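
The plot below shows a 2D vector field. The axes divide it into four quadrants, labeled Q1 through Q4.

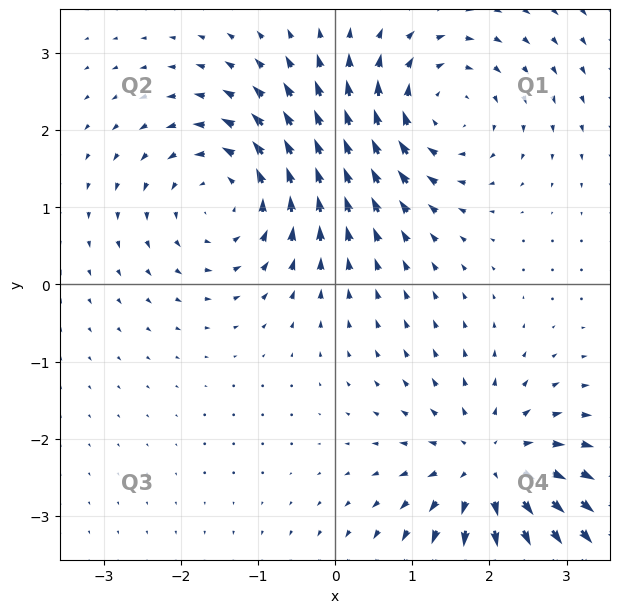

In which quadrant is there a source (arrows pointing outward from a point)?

Q4

The source sits at approximately (2.0, -2.4), which lies in quadrant Q4. The divergence there is about +4, positive as expected for a source.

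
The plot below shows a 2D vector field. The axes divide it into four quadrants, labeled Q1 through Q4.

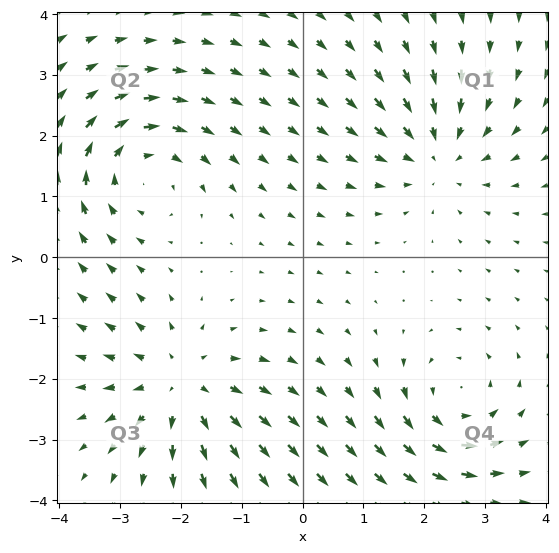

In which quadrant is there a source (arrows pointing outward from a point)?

The source sits at approximately (-2.0, -2.1), which lies in quadrant Q3. The divergence there is about +4, positive as expected for a source.

Q3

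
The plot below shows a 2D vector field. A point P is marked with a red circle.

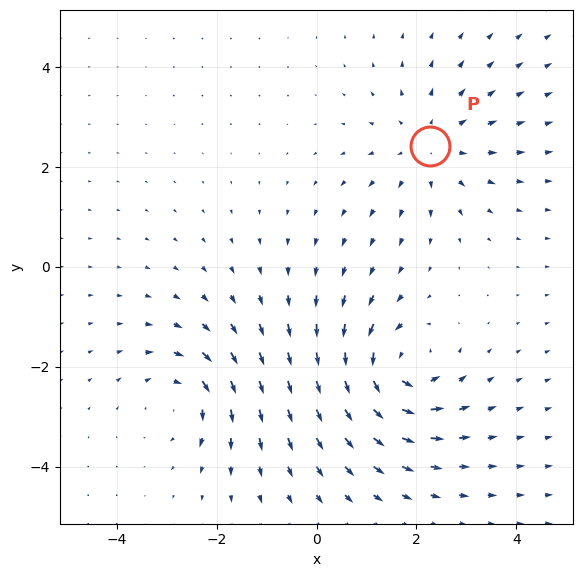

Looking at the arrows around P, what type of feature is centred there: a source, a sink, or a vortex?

At P (2.3, 2.4) the arrows spread outward. Divergence about +3, curl ≈0 — positive divergence with near-zero curl is a source.

source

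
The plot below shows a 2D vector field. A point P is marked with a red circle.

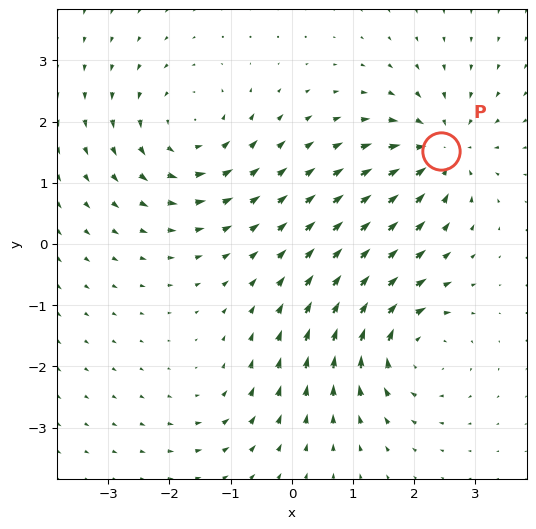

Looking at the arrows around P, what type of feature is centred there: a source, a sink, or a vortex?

At P (2.4, 1.5) the arrows converge inward. Divergence about -6, curl ≈0 — negative divergence with near-zero curl is a sink.

sink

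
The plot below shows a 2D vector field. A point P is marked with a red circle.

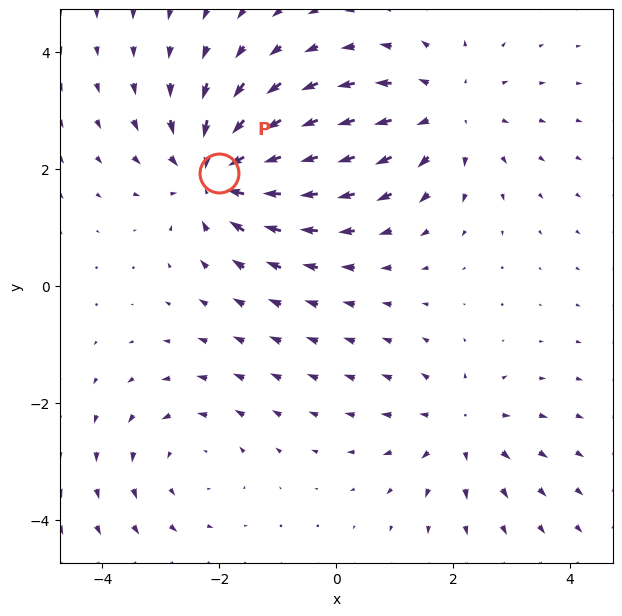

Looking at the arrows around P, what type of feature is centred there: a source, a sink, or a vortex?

At P (-2.0, 1.9) the arrows converge inward. Divergence about -5, curl ≈0 — negative divergence with near-zero curl is a sink.

sink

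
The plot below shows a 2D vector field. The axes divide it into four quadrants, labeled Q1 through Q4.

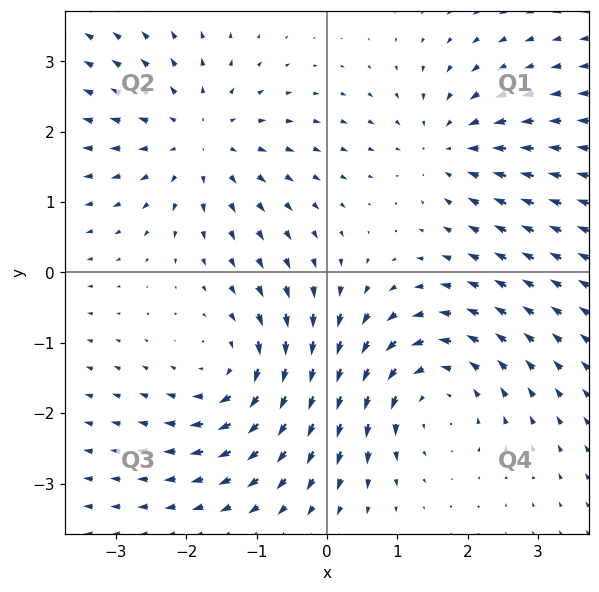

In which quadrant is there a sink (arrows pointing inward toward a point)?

Q1

The sink sits at approximately (1.7, 1.8), which lies in quadrant Q1. The divergence there is about -3, negative as expected for a sink.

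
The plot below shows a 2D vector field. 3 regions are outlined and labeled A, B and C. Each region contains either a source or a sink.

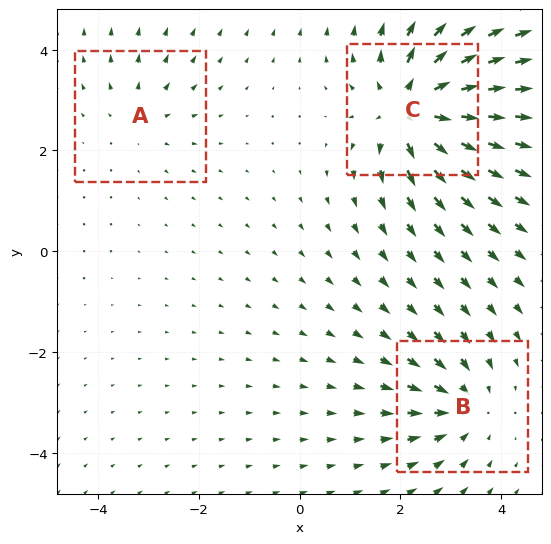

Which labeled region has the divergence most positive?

Divergence at each region's feature centre — A: about +2, B: about -3, C: about +6. Region C is most positive.

C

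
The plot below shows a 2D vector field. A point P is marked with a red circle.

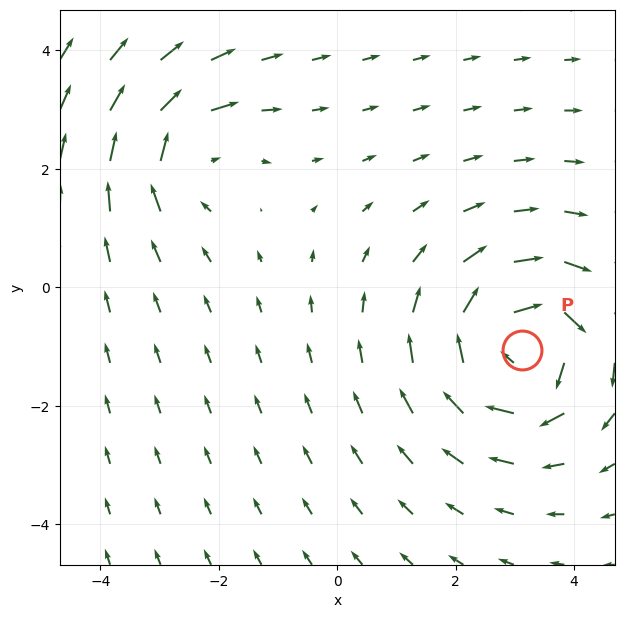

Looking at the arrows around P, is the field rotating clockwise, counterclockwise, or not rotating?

clockwise

Near P at (3.1, -1.1) the arrows circulate clockwise. The curl (z-component) there is about -5; negative curl means clockwise rotation.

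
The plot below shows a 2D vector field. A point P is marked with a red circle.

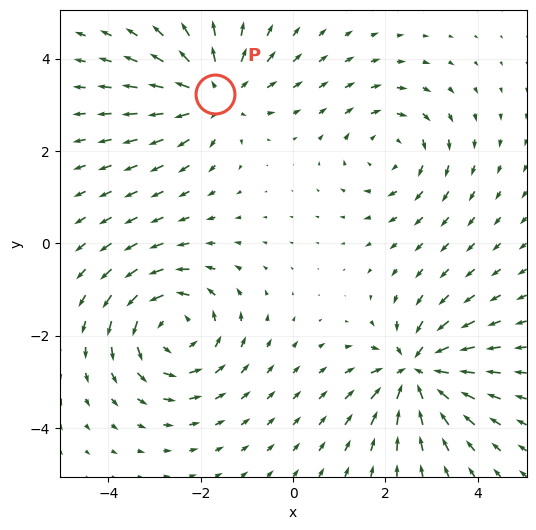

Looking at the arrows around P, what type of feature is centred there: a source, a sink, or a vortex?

At P (-1.7, 3.2) the arrows spread outward. Divergence about +4, curl ≈0 — positive divergence with near-zero curl is a source.

source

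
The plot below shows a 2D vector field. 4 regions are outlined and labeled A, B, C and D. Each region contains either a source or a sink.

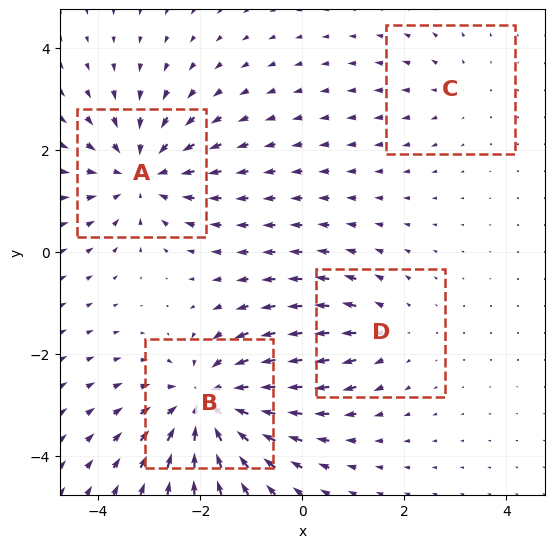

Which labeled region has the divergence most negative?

B

Divergence at each region's feature centre — A: about -5, B: about -6, C: about +2, D: about +3. Region B is most negative.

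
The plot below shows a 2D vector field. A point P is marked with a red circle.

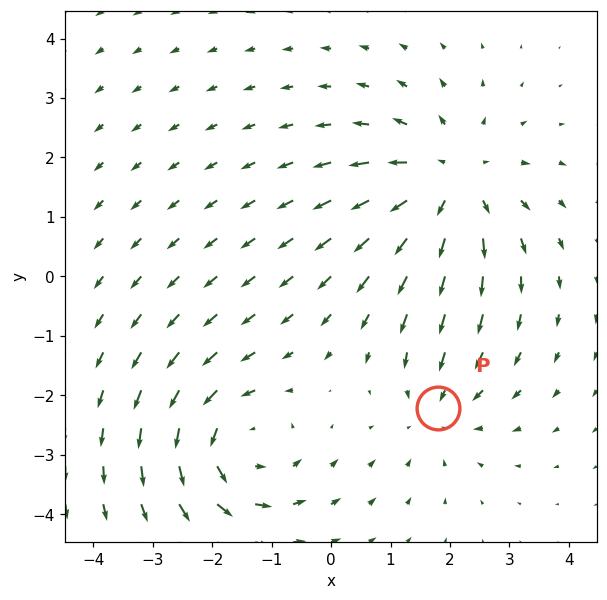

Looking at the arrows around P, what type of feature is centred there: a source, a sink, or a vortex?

At P (1.8, -2.2) the arrows converge inward. Divergence about -2, curl ≈0 — negative divergence with near-zero curl is a sink.

sink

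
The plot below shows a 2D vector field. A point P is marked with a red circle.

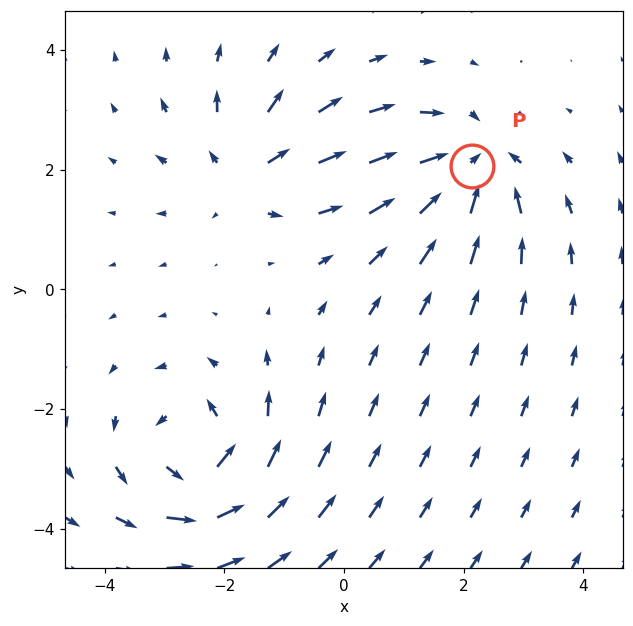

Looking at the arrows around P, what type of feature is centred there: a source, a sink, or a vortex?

At P (2.1, 2.1) the arrows converge inward. Divergence about -5, curl ≈0 — negative divergence with near-zero curl is a sink.

sink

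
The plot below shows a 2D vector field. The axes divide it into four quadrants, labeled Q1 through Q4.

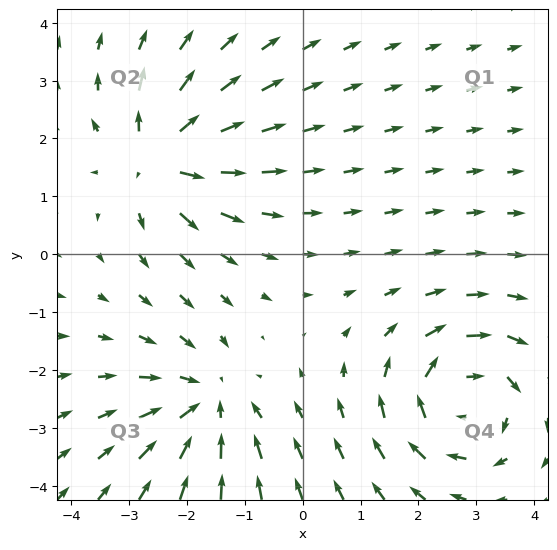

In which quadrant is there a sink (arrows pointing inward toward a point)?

Q3

The sink sits at approximately (-1.6, -2.6), which lies in quadrant Q3. The divergence there is about -4, negative as expected for a sink.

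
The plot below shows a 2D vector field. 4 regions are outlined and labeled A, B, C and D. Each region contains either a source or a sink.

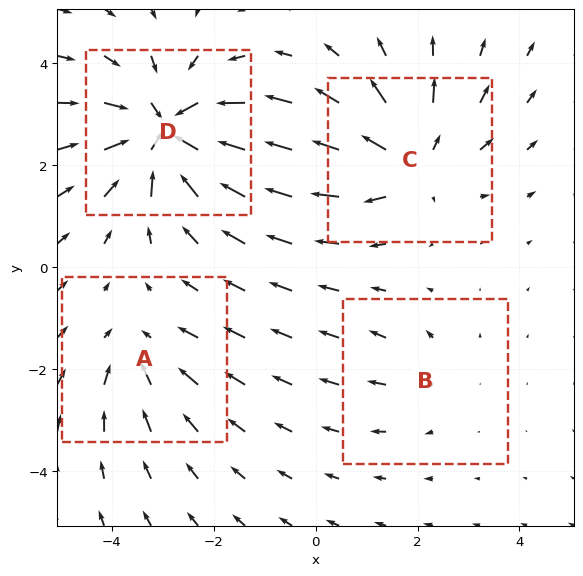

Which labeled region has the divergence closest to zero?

Divergence at each region's feature centre — A: about -3, B: about +2, C: about +5, D: about -6. Region B is closest to zero.

B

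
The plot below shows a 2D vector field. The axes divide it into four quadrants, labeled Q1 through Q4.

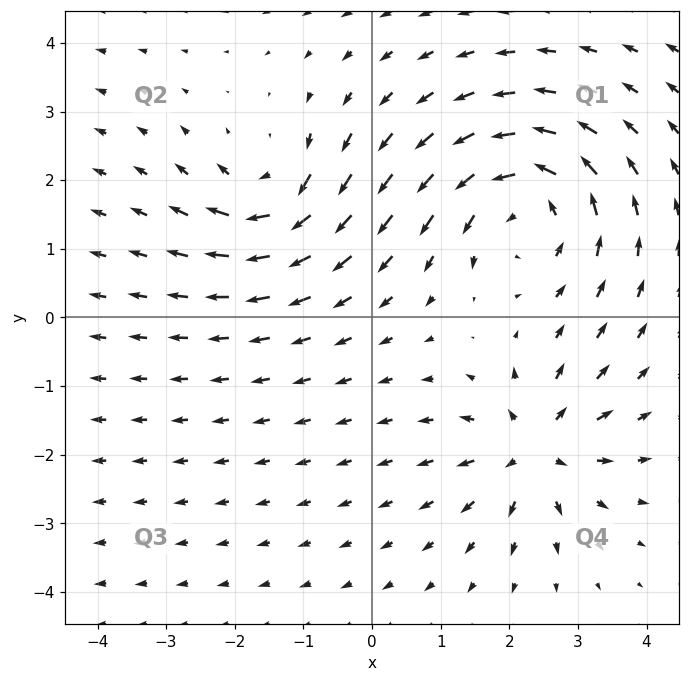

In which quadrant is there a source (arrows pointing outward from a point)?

The source sits at approximately (2.4, -1.9), which lies in quadrant Q4. The divergence there is about +5, positive as expected for a source.

Q4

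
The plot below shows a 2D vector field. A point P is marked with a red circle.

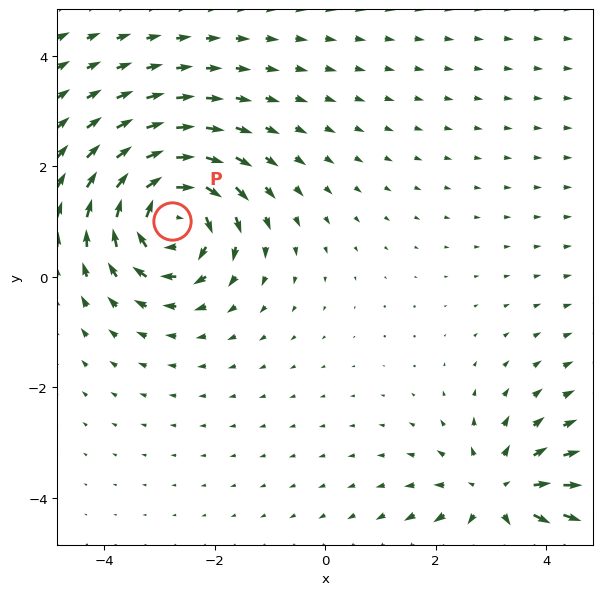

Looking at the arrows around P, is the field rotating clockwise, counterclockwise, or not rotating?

clockwise

Near P at (-2.8, 1.0) the arrows circulate clockwise. The curl (z-component) there is about -6; negative curl means clockwise rotation.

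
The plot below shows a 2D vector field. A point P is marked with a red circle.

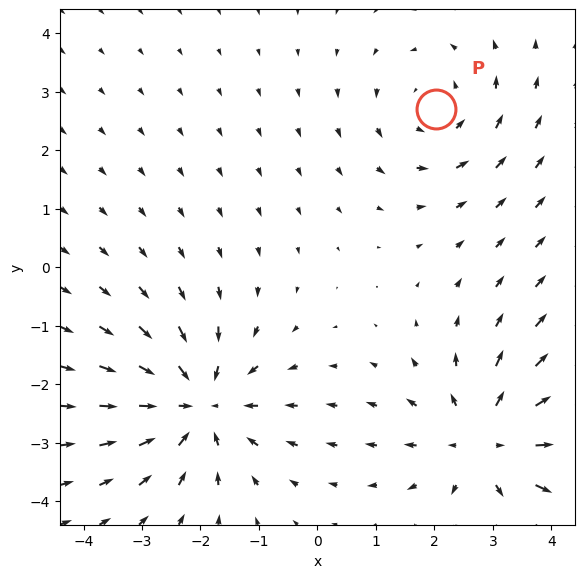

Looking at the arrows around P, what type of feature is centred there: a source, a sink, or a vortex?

vortex

At P (2.0, 2.7) the arrows circulate counterclockwise. Divergence ≈0, curl about +2 — near-zero divergence with nonzero curl is a vortex.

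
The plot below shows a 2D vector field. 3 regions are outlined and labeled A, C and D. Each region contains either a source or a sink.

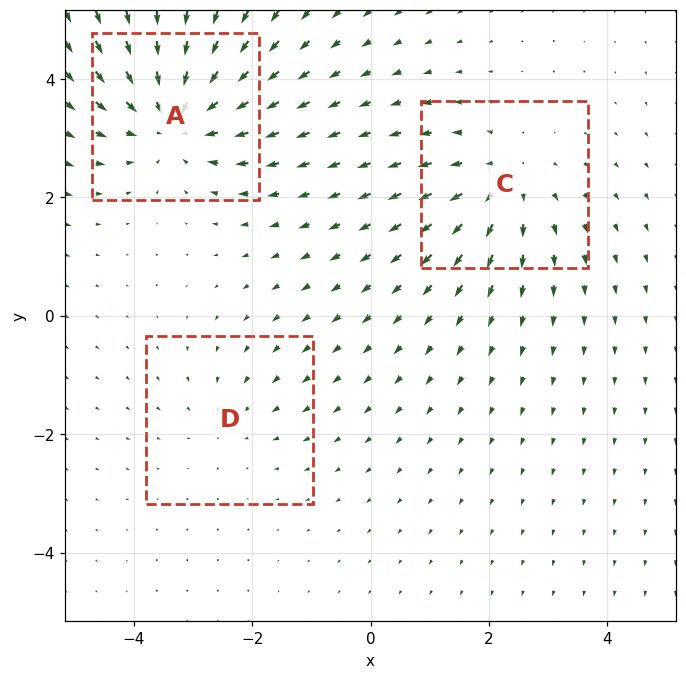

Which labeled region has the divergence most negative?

Divergence at each region's feature centre — A: about -4, C: about +3, D: about -2. Region A is most negative.

A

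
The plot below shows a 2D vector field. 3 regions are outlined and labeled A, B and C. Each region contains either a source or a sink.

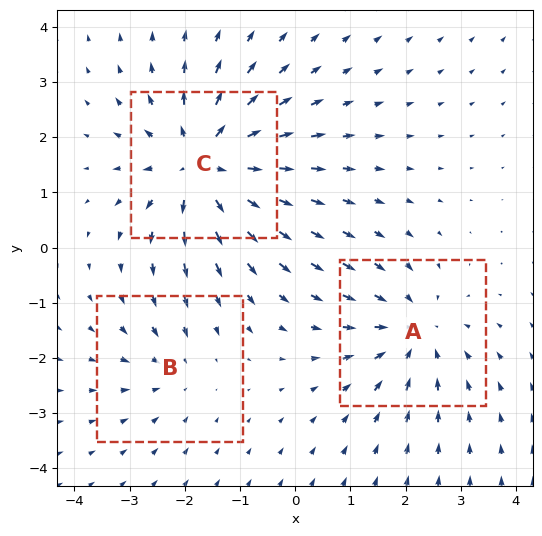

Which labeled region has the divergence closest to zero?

B

Divergence at each region's feature centre — A: about -3, B: about -2, C: about +5. Region B is closest to zero.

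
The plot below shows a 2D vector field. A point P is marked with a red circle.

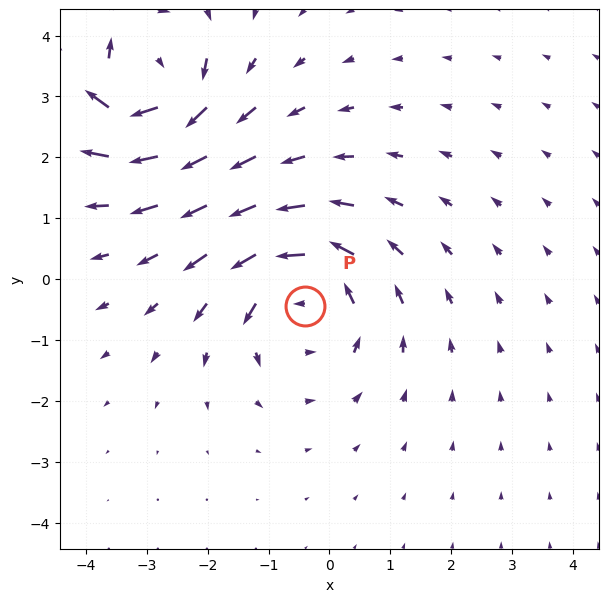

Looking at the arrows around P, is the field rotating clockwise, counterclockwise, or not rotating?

counterclockwise

Near P at (-0.4, -0.4) the arrows circulate counterclockwise. The curl (z-component) there is about +3; positive curl means counterclockwise rotation.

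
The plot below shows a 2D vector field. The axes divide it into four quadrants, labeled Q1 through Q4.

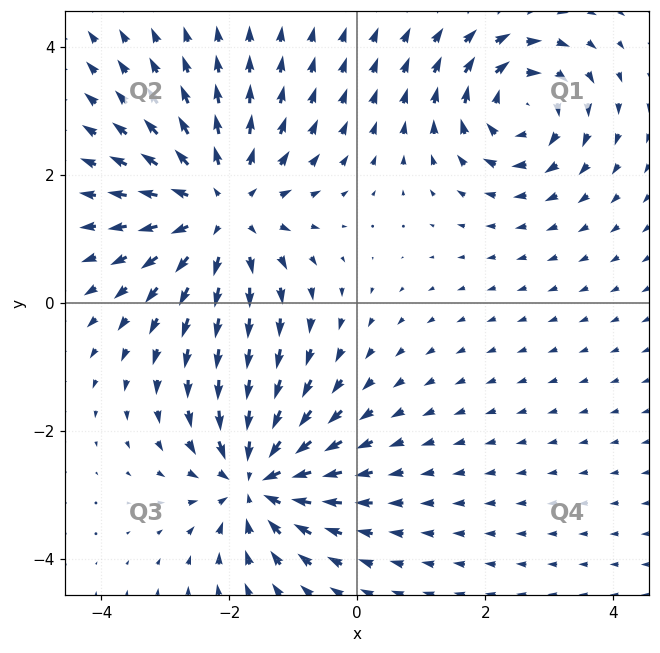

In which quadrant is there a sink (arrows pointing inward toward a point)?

The sink sits at approximately (-1.6, -2.8), which lies in quadrant Q3. The divergence there is about -5, negative as expected for a sink.

Q3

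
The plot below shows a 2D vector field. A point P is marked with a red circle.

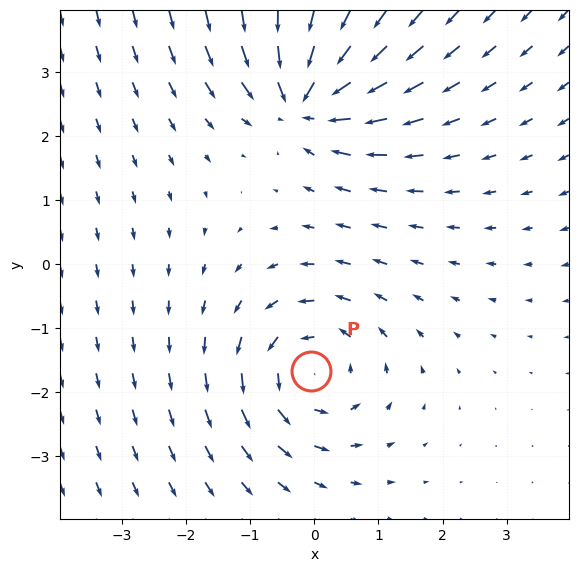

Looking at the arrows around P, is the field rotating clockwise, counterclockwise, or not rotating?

Near P at (-0.1, -1.7) the arrows circulate counterclockwise. The curl (z-component) there is about +3; positive curl means counterclockwise rotation.

counterclockwise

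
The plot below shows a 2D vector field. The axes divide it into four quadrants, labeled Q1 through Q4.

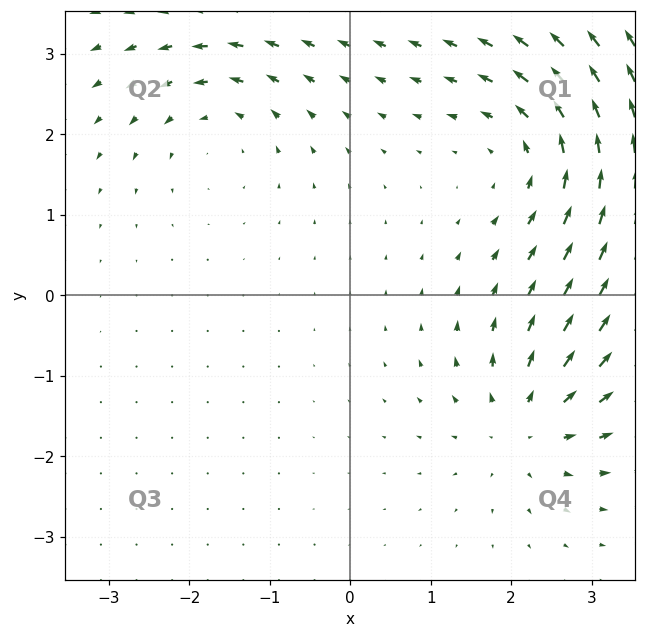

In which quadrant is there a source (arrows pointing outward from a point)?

Q4

The source sits at approximately (2.2, -1.6), which lies in quadrant Q4. The divergence there is about +5, positive as expected for a source.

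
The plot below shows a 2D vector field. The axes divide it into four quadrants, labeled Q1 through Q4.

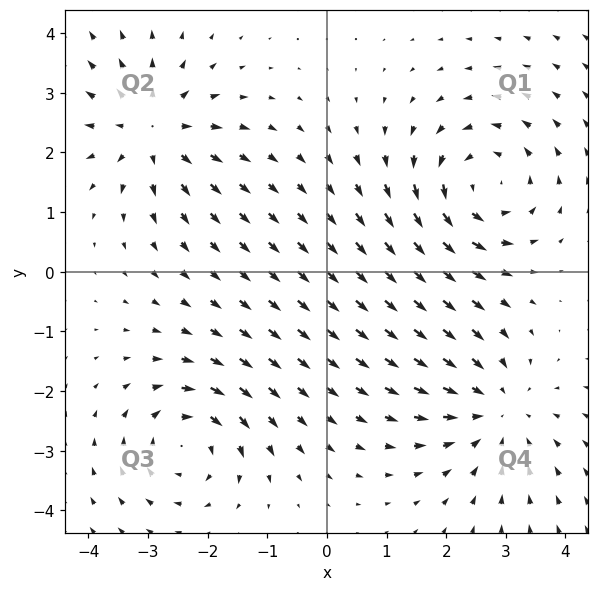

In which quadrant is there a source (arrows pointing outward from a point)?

Q2

The source sits at approximately (-2.9, 2.4), which lies in quadrant Q2. The divergence there is about +4, positive as expected for a source.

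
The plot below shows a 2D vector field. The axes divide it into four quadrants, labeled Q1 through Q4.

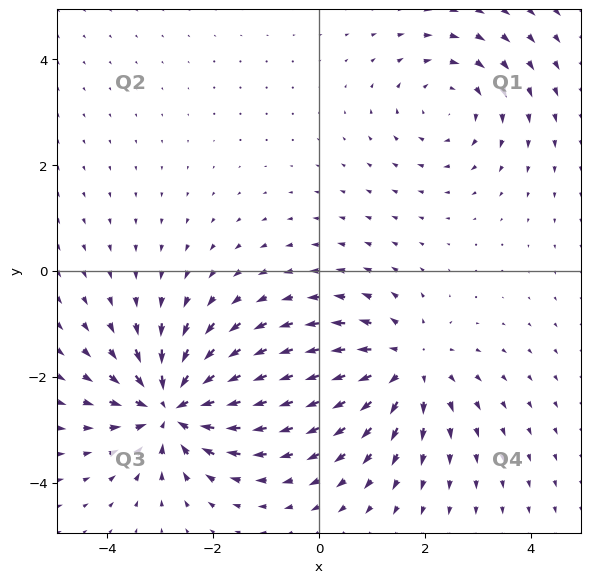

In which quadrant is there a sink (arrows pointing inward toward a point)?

Q3

The sink sits at approximately (-2.8, -2.6), which lies in quadrant Q3. The divergence there is about -5, negative as expected for a sink.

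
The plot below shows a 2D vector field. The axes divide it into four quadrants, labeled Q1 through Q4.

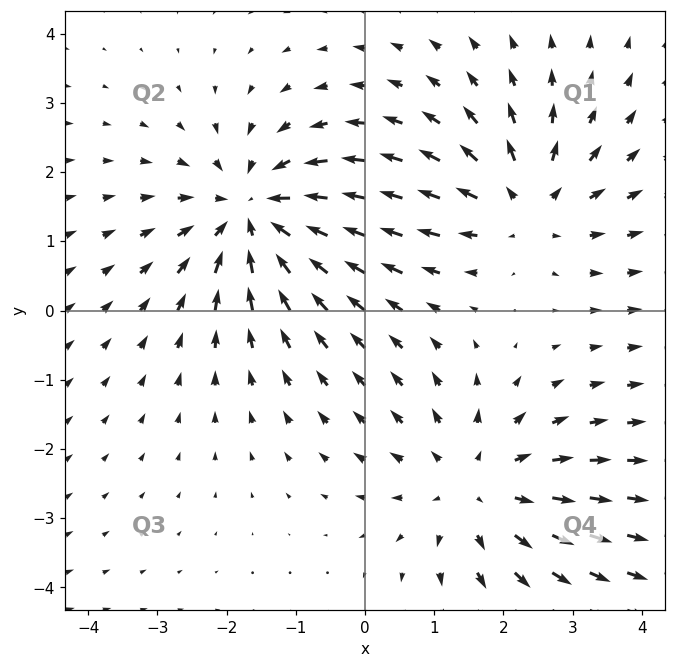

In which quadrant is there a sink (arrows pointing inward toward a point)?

The sink sits at approximately (-1.6, 1.4), which lies in quadrant Q2. The divergence there is about -4, negative as expected for a sink.

Q2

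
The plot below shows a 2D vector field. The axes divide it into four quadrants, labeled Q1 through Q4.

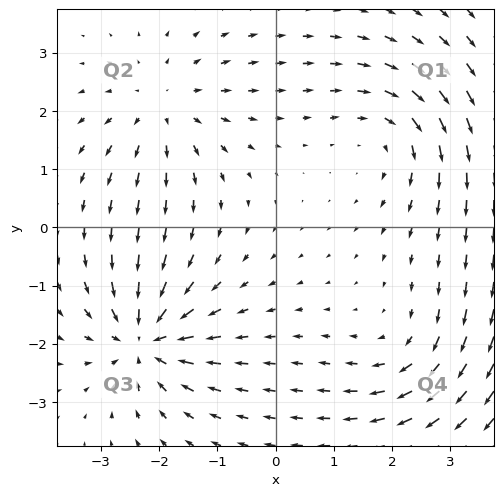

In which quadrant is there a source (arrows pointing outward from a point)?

Q2

The source sits at approximately (-1.9, 2.0), which lies in quadrant Q2. The divergence there is about +4, positive as expected for a source.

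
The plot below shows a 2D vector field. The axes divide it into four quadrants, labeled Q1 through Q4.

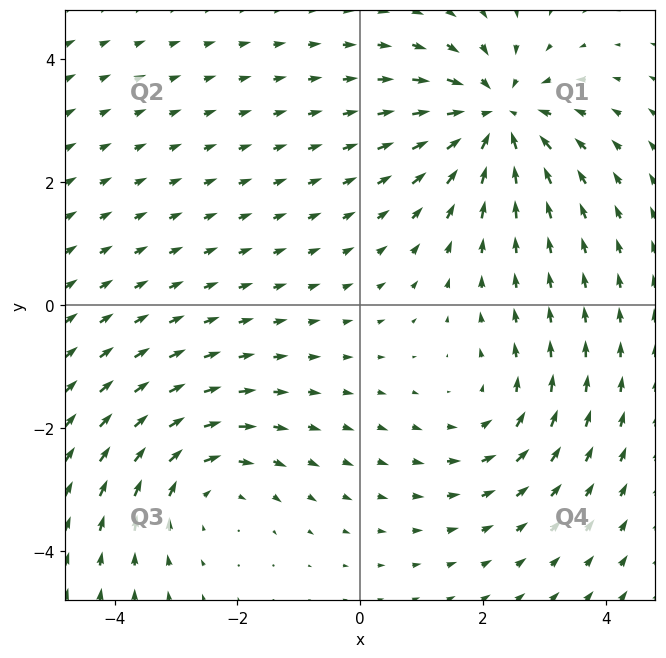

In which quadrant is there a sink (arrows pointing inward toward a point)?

Q1

The sink sits at approximately (2.2, 3.1), which lies in quadrant Q1. The divergence there is about -5, negative as expected for a sink.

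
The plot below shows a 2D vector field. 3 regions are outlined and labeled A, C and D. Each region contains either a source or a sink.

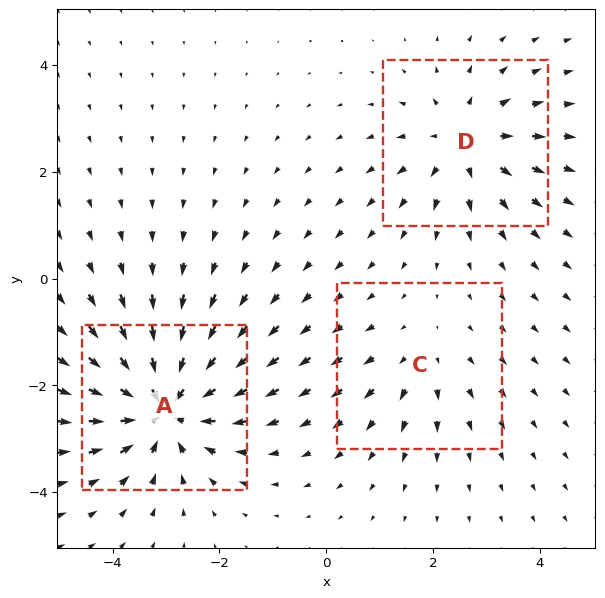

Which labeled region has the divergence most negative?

Divergence at each region's feature centre — A: about -5, C: about +2, D: about +3. Region A is most negative.

A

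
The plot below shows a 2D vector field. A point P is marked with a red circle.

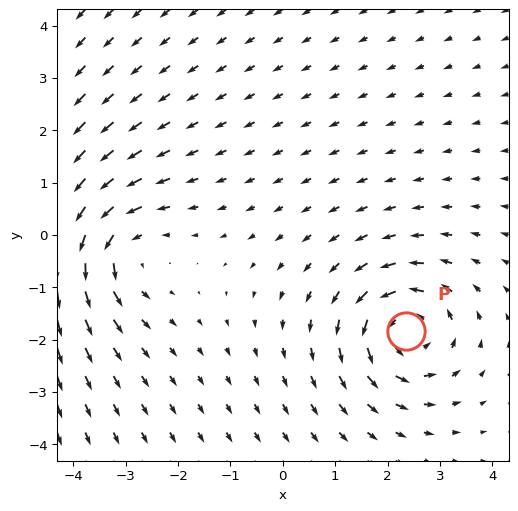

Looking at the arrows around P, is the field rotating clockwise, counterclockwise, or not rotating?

counterclockwise

Near P at (2.3, -1.8) the arrows circulate counterclockwise. The curl (z-component) there is about +4; positive curl means counterclockwise rotation.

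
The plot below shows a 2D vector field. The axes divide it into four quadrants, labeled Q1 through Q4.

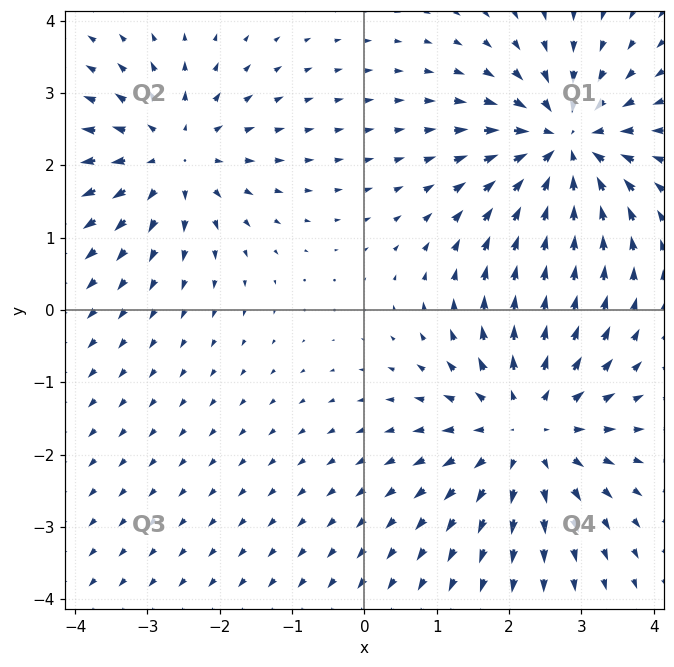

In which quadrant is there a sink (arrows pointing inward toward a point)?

The sink sits at approximately (2.8, 2.3), which lies in quadrant Q1. The divergence there is about -5, negative as expected for a sink.

Q1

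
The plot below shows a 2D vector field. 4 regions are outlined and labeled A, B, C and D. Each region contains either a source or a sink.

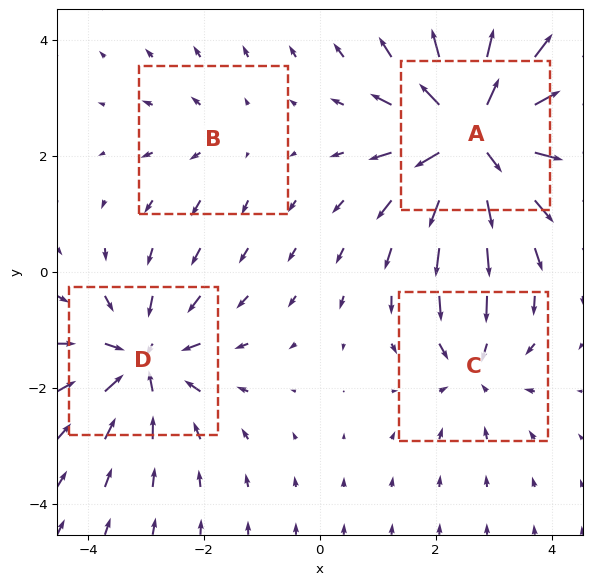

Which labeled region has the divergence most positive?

Divergence at each region's feature centre — A: about +8, B: about +2, C: about -4, D: about -5. Region A is most positive.

A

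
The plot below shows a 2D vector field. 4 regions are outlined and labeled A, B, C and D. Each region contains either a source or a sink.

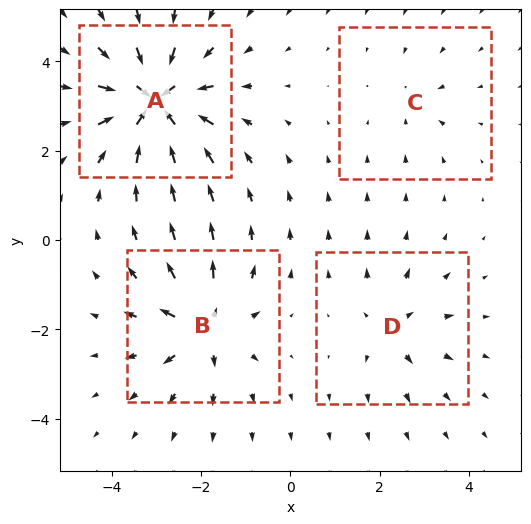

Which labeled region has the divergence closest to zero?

C

Divergence at each region's feature centre — A: about -9, B: about +6, C: about -3, D: about +4. Region C is closest to zero.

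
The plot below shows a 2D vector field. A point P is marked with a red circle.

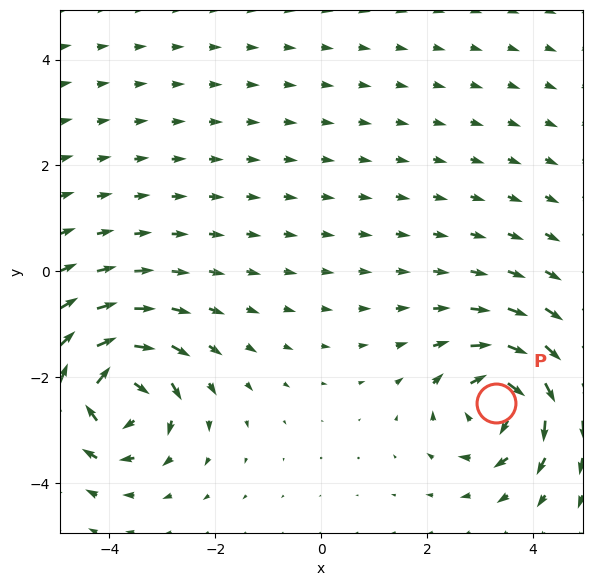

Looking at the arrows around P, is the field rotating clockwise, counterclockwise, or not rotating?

Near P at (3.3, -2.5) the arrows circulate clockwise. The curl (z-component) there is about -6; negative curl means clockwise rotation.

clockwise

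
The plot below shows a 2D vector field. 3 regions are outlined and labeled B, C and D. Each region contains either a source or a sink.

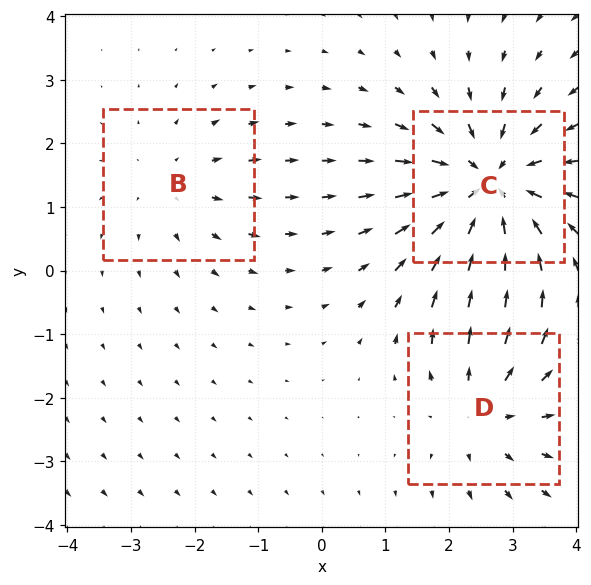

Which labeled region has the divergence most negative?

C

Divergence at each region's feature centre — B: about +2, C: about -5, D: about +3. Region C is most negative.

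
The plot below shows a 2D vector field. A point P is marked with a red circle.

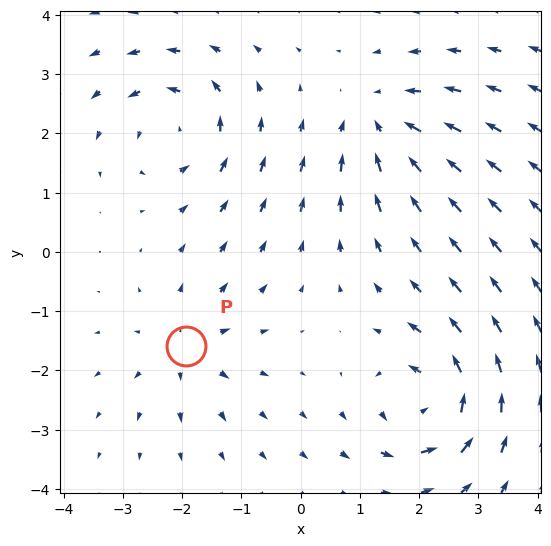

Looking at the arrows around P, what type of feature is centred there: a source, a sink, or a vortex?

At P (-1.9, -1.6) the arrows spread outward. Divergence about +4, curl ≈0 — positive divergence with near-zero curl is a source.

source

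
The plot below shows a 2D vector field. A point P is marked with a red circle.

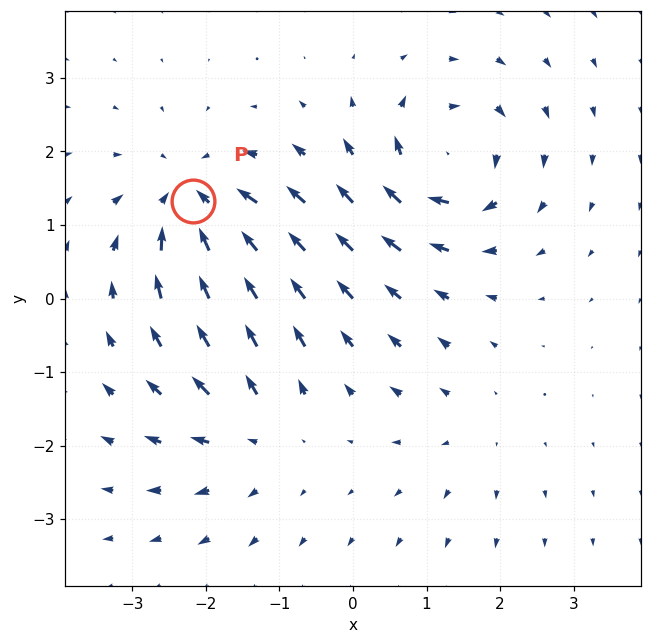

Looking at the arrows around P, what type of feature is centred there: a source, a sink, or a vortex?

At P (-2.2, 1.3) the arrows converge inward. Divergence about -6, curl ≈0 — negative divergence with near-zero curl is a sink.

sink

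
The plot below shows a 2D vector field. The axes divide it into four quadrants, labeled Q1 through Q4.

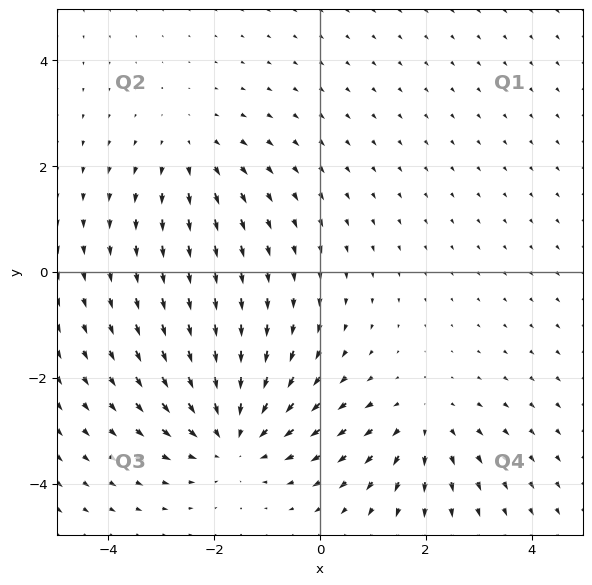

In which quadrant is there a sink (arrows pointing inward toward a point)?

Q3

The sink sits at approximately (-1.6, -3.1), which lies in quadrant Q3. The divergence there is about -4, negative as expected for a sink.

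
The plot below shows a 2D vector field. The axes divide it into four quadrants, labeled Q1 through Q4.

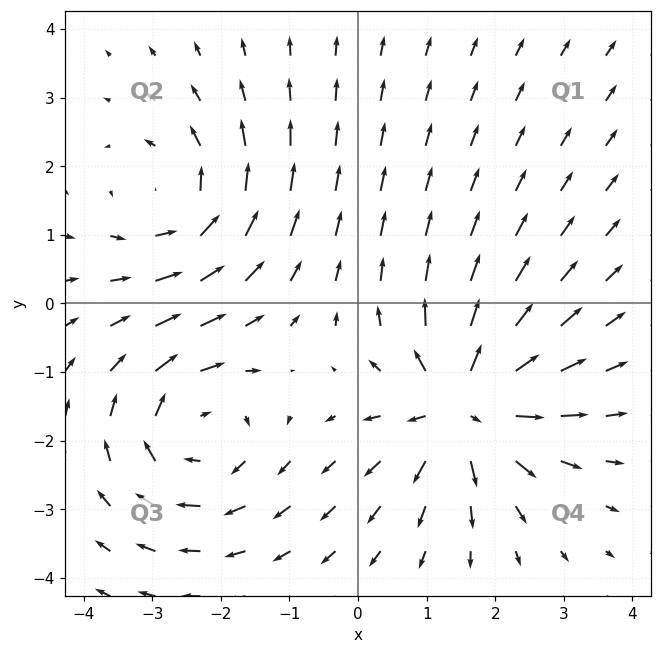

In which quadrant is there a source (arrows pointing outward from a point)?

Q4

The source sits at approximately (1.5, -1.5), which lies in quadrant Q4. The divergence there is about +5, positive as expected for a source.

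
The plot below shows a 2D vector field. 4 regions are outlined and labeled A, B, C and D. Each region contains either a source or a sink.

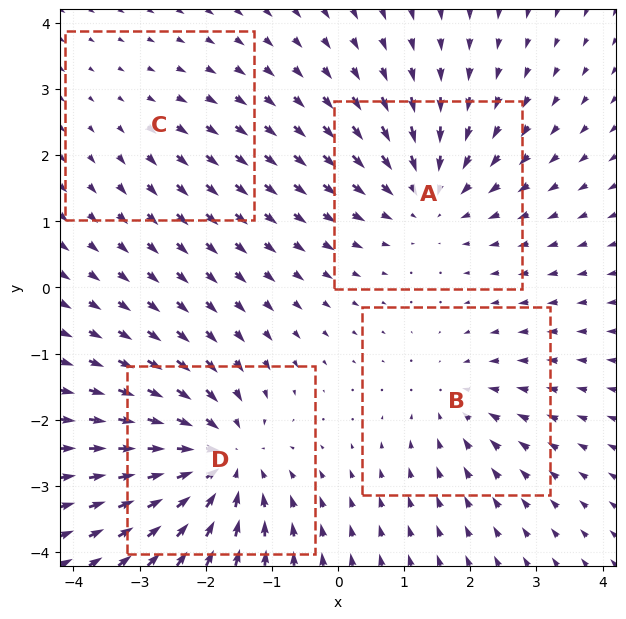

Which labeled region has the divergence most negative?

D

Divergence at each region's feature centre — A: about -5, B: about -3, C: about +2, D: about -6. Region D is most negative.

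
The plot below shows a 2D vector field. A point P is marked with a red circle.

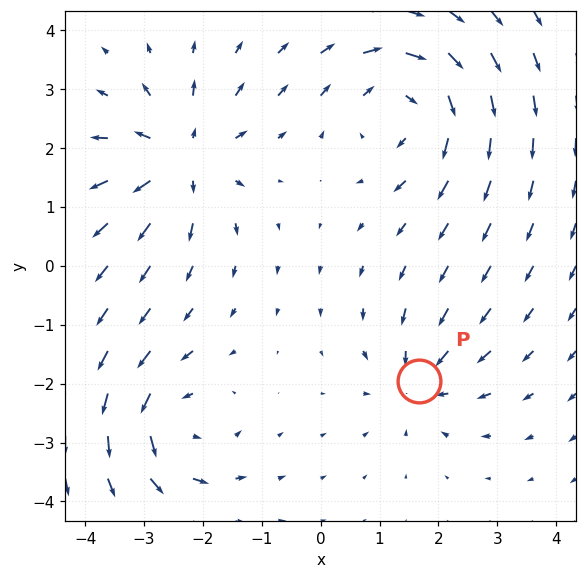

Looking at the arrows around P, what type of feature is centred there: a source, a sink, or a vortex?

At P (1.7, -2.0) the arrows converge inward. Divergence about -3, curl ≈0 — negative divergence with near-zero curl is a sink.

sink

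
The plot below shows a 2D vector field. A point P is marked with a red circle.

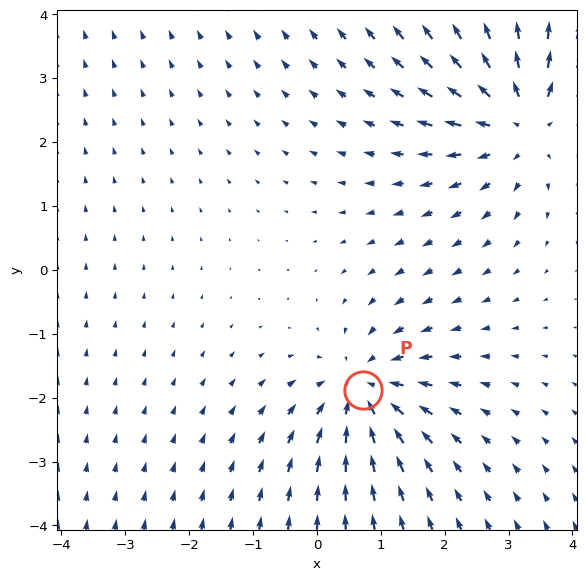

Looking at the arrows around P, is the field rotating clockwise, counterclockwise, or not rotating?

Near P at (0.7, -1.9) the arrows show no circulation. The curl there is ≈0.

not rotating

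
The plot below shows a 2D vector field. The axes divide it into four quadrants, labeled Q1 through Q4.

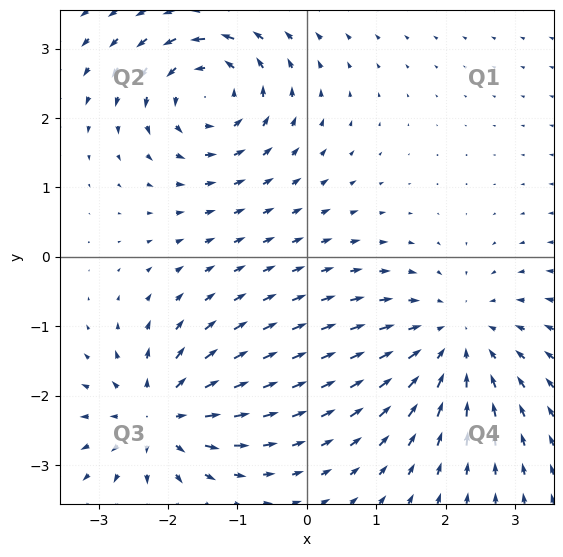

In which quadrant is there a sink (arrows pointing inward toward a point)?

Q4

The sink sits at approximately (2.1, -1.2), which lies in quadrant Q4. The divergence there is about -4, negative as expected for a sink.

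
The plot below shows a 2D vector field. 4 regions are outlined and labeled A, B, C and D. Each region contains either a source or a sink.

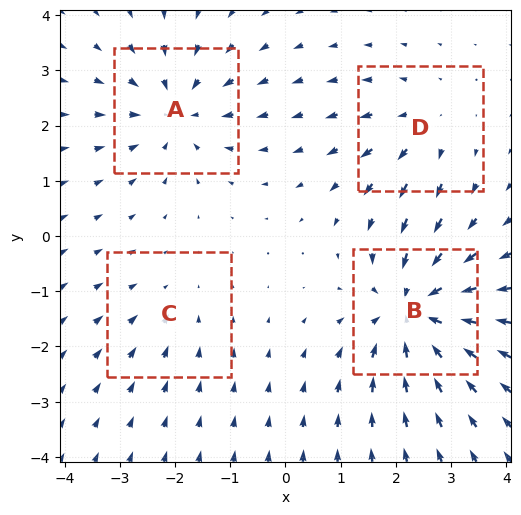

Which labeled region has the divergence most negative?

Divergence at each region's feature centre — A: about -5, B: about -7, C: about -2, D: about +3. Region B is most negative.

B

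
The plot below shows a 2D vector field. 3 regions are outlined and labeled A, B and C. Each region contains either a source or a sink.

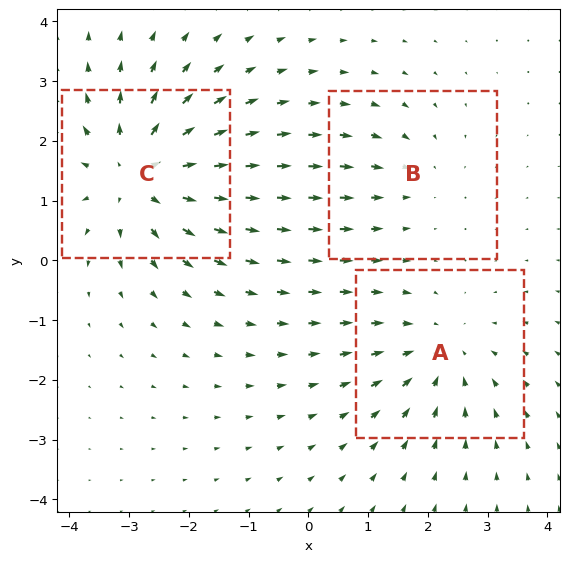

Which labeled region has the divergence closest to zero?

B

Divergence at each region's feature centre — A: about -3, B: about -2, C: about +4. Region B is closest to zero.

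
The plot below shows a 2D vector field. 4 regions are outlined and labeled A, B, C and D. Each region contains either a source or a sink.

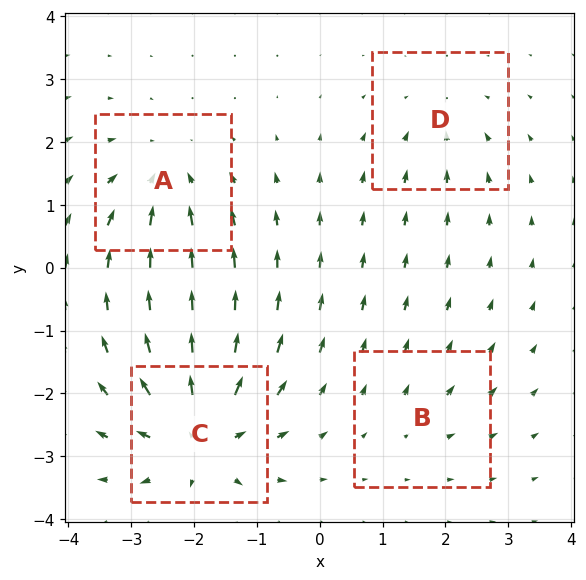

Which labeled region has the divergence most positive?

C

Divergence at each region's feature centre — A: about -5, B: about +2, C: about +7, D: about -3. Region C is most positive.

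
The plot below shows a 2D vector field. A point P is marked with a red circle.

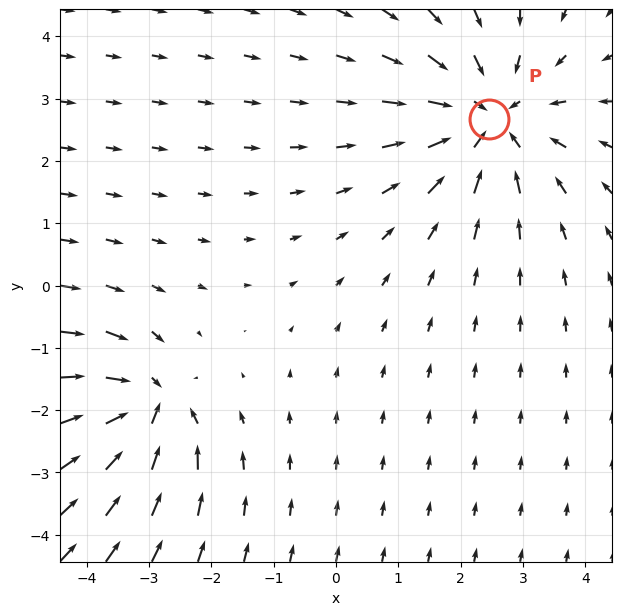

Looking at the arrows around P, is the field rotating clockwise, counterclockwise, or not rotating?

not rotating

Near P at (2.5, 2.7) the arrows show no circulation. The curl there is ≈0.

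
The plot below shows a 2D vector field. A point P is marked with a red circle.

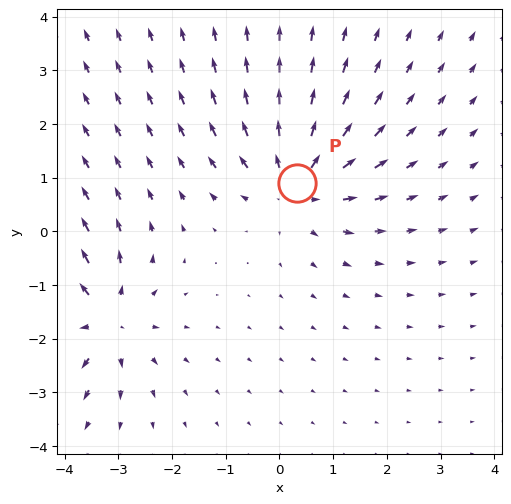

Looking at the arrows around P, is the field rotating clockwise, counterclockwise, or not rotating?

Near P at (0.3, 0.9) the arrows show no circulation. The curl there is ≈0.

not rotating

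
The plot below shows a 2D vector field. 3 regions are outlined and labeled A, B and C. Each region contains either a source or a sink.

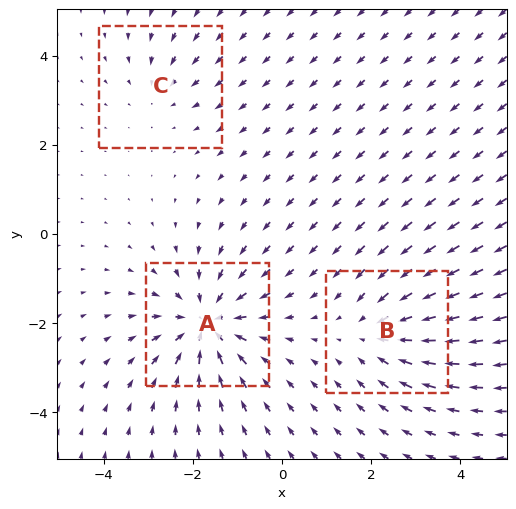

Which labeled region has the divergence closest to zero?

Divergence at each region's feature centre — A: about -5, B: about -3, C: about -2. Region C is closest to zero.

C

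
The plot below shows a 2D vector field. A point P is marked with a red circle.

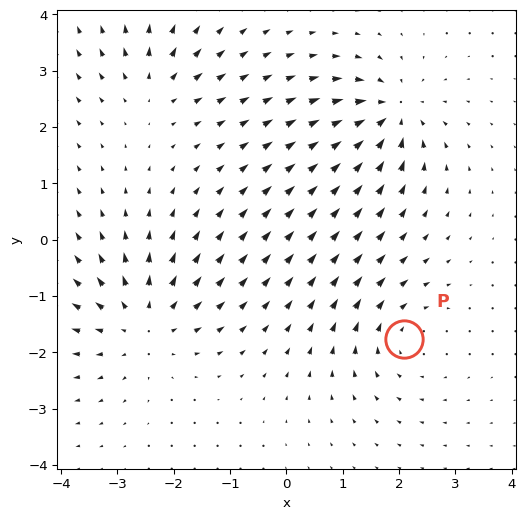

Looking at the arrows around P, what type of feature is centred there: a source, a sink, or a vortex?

vortex

At P (2.1, -1.8) the arrows circulate clockwise. Divergence ≈0, curl about -4 — near-zero divergence with nonzero curl is a vortex.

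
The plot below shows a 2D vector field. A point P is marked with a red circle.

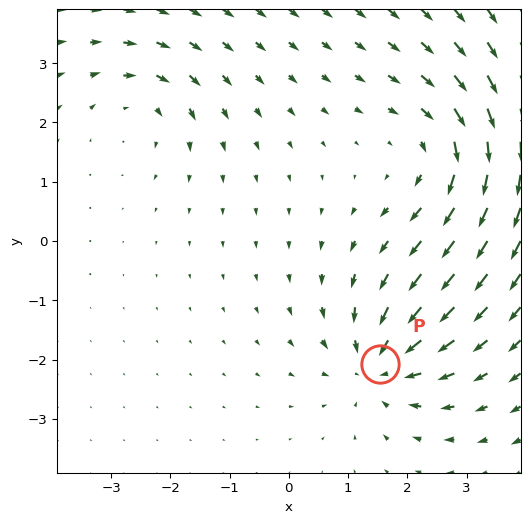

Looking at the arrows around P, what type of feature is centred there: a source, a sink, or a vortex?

At P (1.5, -2.1) the arrows converge inward. Divergence about -4, curl ≈0 — negative divergence with near-zero curl is a sink.

sink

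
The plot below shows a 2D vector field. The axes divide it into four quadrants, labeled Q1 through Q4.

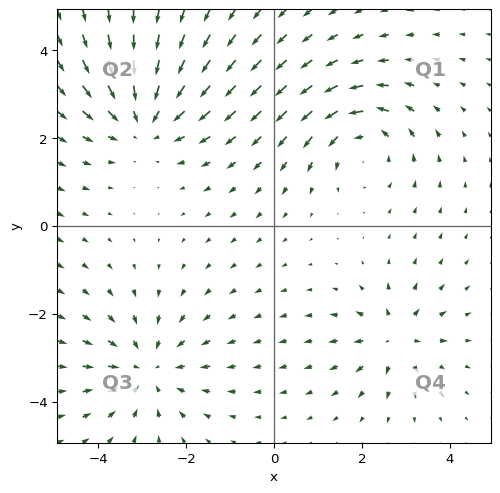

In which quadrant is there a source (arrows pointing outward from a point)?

Q4

The source sits at approximately (2.8, -2.6), which lies in quadrant Q4. The divergence there is about +4, positive as expected for a source.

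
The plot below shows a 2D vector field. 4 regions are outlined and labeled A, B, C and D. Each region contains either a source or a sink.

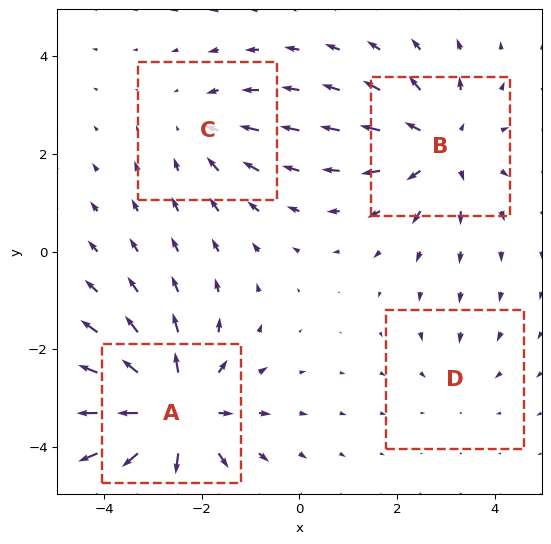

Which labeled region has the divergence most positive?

Divergence at each region's feature centre — A: about +6, B: about +4, C: about -3, D: about -2. Region A is most positive.

A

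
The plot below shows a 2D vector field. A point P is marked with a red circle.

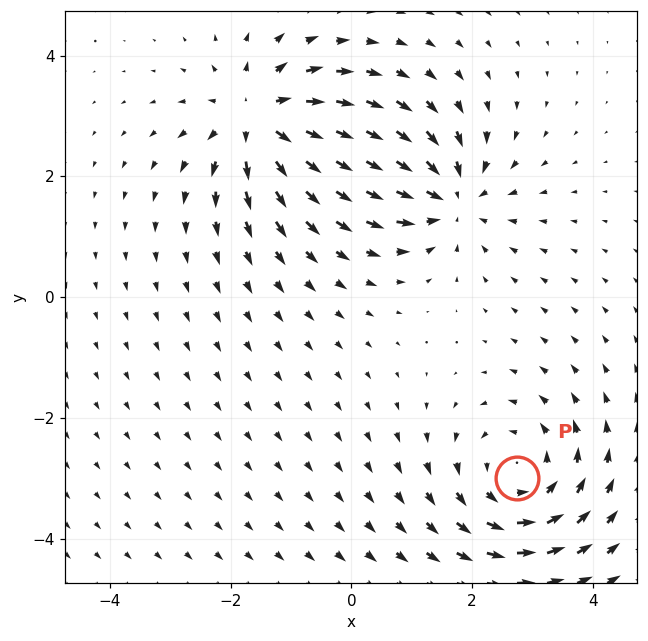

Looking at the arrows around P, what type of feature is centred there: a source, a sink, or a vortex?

vortex

At P (2.7, -3.0) the arrows circulate counterclockwise. Divergence ≈0, curl about +4 — near-zero divergence with nonzero curl is a vortex.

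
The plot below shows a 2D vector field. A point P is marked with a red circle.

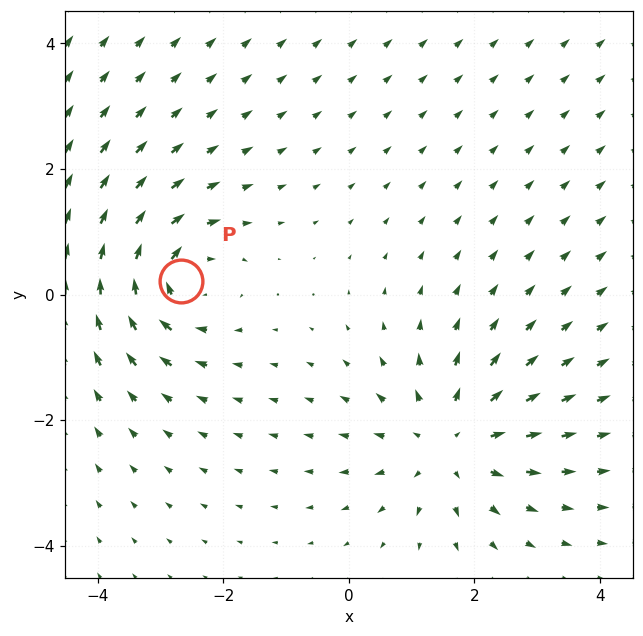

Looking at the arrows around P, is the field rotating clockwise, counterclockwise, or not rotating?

clockwise

Near P at (-2.7, 0.2) the arrows circulate clockwise. The curl (z-component) there is about -4; negative curl means clockwise rotation.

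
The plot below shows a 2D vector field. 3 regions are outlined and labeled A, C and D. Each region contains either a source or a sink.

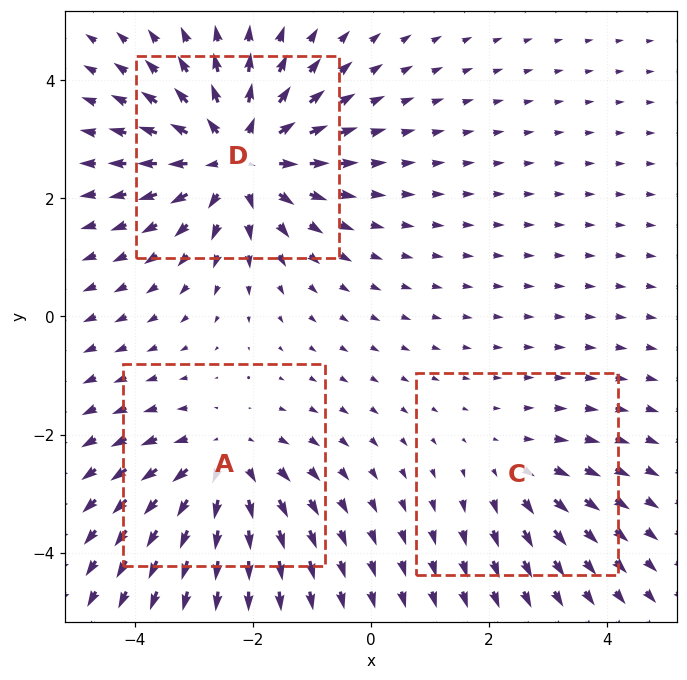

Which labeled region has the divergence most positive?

D

Divergence at each region's feature centre — A: about +3, C: about +2, D: about +5. Region D is most positive.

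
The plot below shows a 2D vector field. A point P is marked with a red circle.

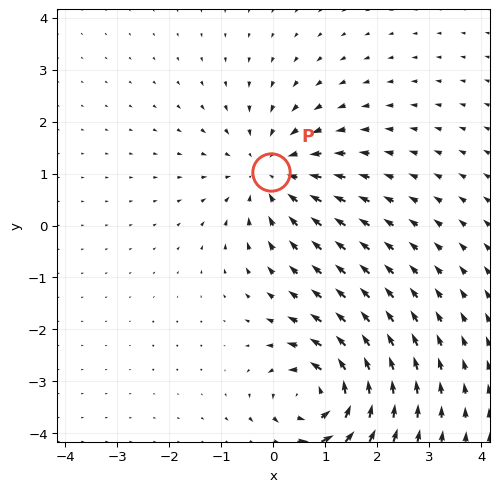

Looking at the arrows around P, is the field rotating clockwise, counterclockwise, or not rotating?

Near P at (-0.0, 1.0) the arrows show no circulation. The curl there is ≈0.

not rotating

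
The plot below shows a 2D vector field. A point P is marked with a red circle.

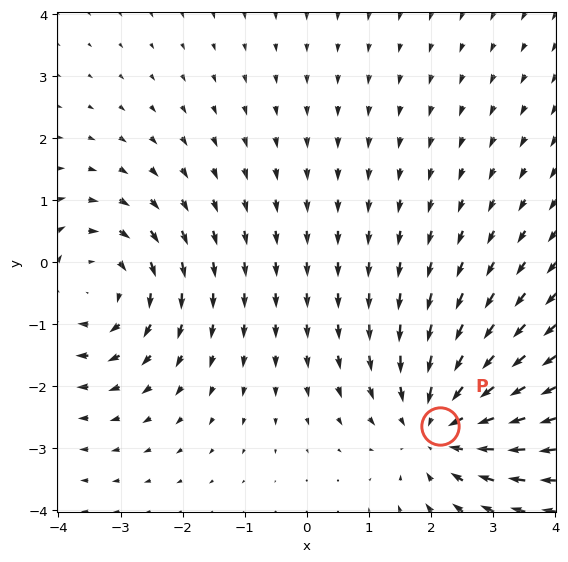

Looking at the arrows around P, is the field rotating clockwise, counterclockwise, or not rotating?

Near P at (2.1, -2.6) the arrows show no circulation. The curl there is ≈0.

not rotating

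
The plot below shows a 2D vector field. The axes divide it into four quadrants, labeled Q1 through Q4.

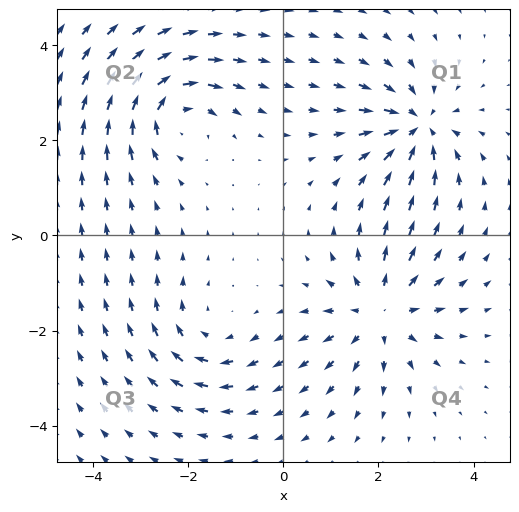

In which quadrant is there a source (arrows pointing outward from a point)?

The source sits at approximately (2.0, -1.6), which lies in quadrant Q4. The divergence there is about +5, positive as expected for a source.

Q4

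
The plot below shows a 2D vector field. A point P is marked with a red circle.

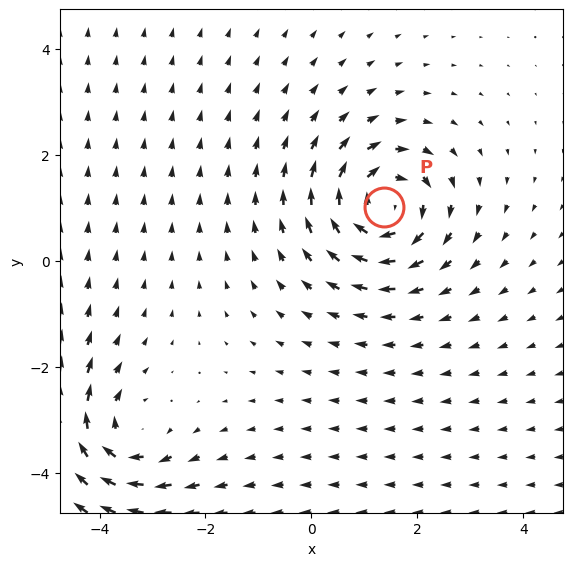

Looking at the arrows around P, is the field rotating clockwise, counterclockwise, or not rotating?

clockwise

Near P at (1.4, 1.0) the arrows circulate clockwise. The curl (z-component) there is about -6; negative curl means clockwise rotation.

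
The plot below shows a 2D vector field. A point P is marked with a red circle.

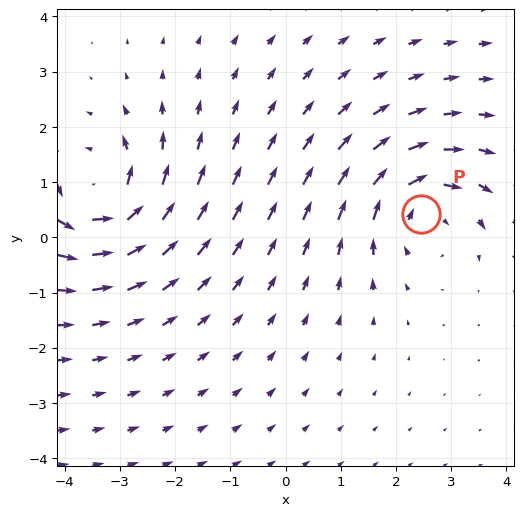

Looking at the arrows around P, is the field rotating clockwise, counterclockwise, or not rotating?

Near P at (2.4, 0.4) the arrows circulate clockwise. The curl (z-component) there is about -4; negative curl means clockwise rotation.

clockwise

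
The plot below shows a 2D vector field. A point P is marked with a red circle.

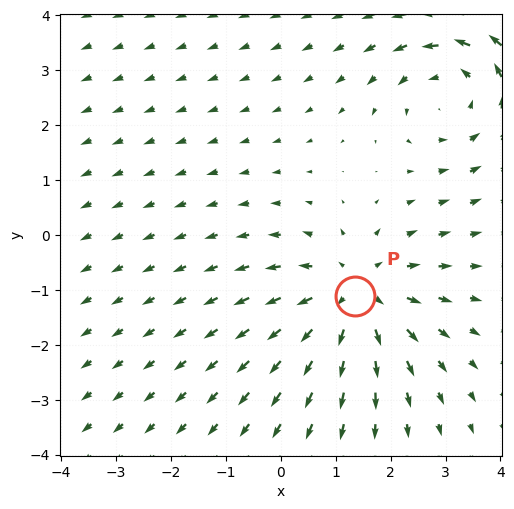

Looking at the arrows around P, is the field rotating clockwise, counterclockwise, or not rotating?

not rotating

Near P at (1.4, -1.1) the arrows show no circulation. The curl there is ≈0.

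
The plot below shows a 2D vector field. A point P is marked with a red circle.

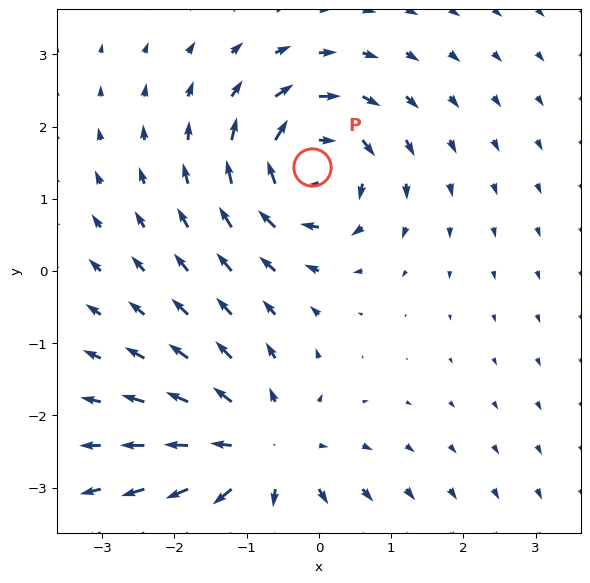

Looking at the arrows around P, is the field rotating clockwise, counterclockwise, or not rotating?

clockwise

Near P at (-0.1, 1.4) the arrows circulate clockwise. The curl (z-component) there is about -6; negative curl means clockwise rotation.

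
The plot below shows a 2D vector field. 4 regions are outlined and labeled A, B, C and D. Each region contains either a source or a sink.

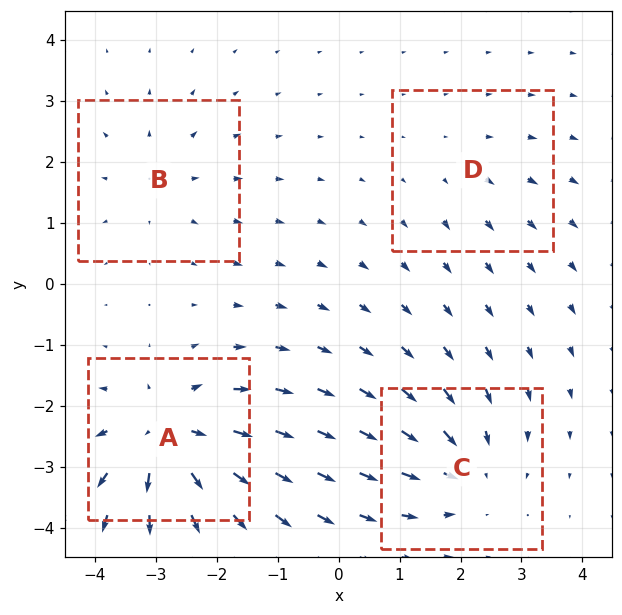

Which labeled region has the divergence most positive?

Divergence at each region's feature centre — A: about +7, B: about +3, C: about -4, D: about +2. Region A is most positive.

A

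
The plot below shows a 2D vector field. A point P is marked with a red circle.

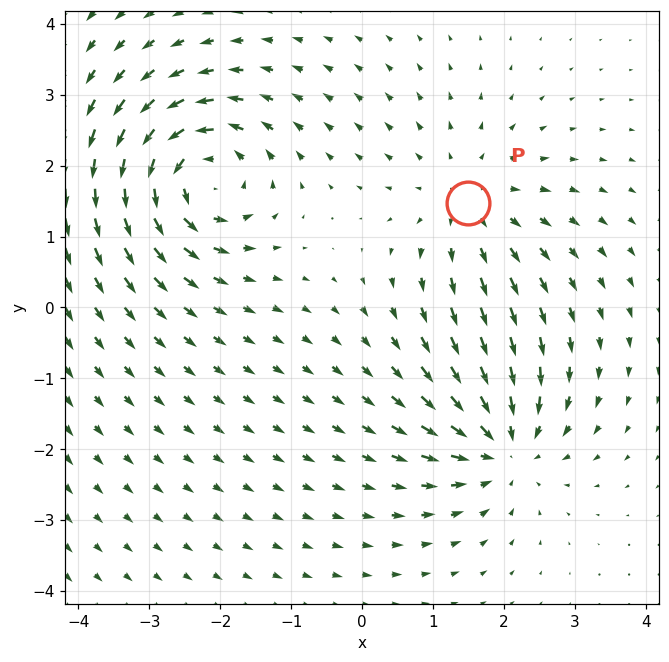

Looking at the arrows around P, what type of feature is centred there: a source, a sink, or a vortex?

source

At P (1.5, 1.5) the arrows spread outward. Divergence about +3, curl ≈0 — positive divergence with near-zero curl is a source.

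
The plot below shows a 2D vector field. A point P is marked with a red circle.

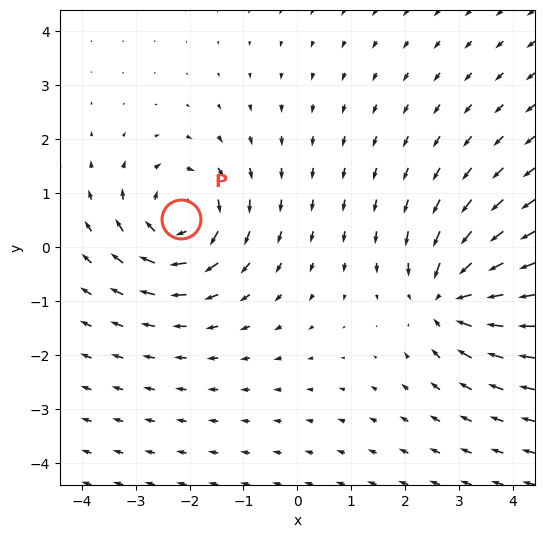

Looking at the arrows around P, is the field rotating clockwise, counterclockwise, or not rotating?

Near P at (-2.2, 0.5) the arrows circulate clockwise. The curl (z-component) there is about -4; negative curl means clockwise rotation.

clockwise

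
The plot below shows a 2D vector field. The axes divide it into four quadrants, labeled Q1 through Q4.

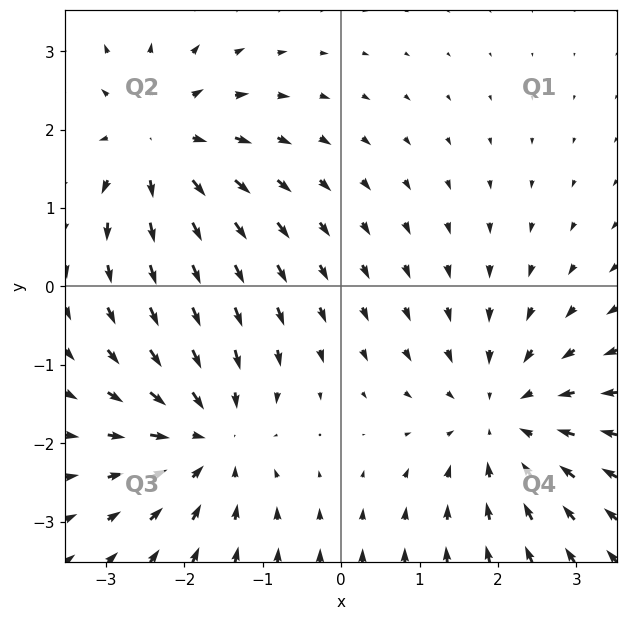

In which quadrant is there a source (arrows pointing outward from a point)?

Q2

The source sits at approximately (-2.4, 1.8), which lies in quadrant Q2. The divergence there is about +4, positive as expected for a source.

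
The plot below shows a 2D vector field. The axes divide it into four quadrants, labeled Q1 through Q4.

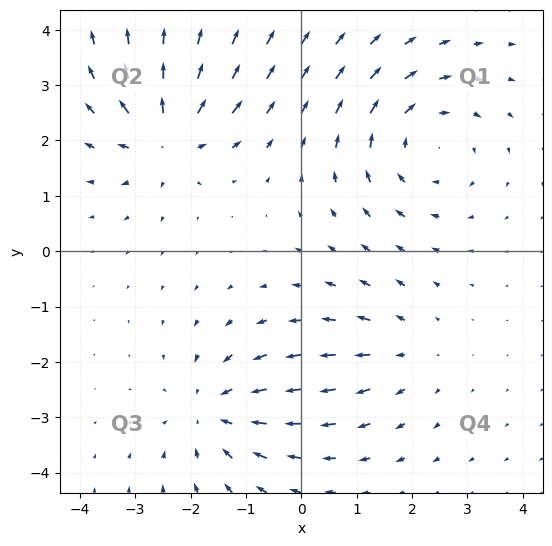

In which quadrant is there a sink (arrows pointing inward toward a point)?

The sink sits at approximately (-1.6, -2.9), which lies in quadrant Q3. The divergence there is about -4, negative as expected for a sink.

Q3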